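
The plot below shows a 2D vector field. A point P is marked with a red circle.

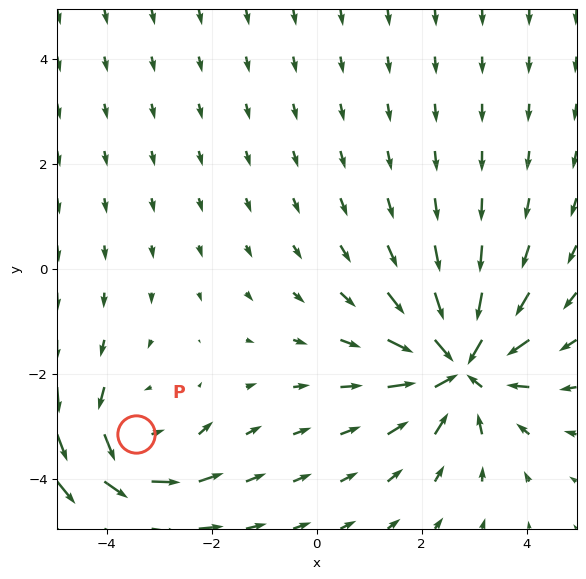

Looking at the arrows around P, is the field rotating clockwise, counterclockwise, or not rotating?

counterclockwise

Near P at (-3.4, -3.1) the arrows circulate counterclockwise. The curl (z-component) there is about +4; positive curl means counterclockwise rotation.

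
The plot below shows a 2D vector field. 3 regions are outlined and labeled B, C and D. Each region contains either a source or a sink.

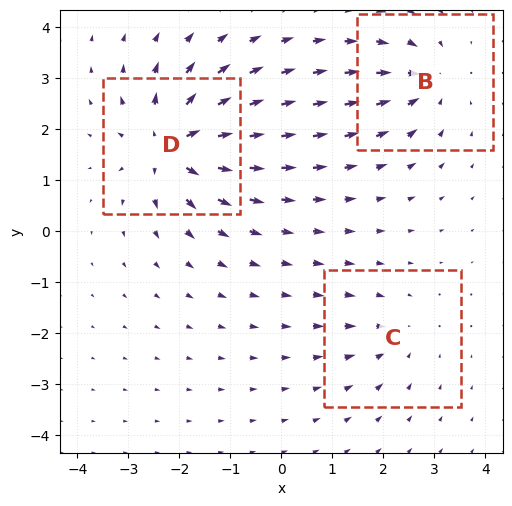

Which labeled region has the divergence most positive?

D

Divergence at each region's feature centre — B: about -4, C: about -2, D: about +6. Region D is most positive.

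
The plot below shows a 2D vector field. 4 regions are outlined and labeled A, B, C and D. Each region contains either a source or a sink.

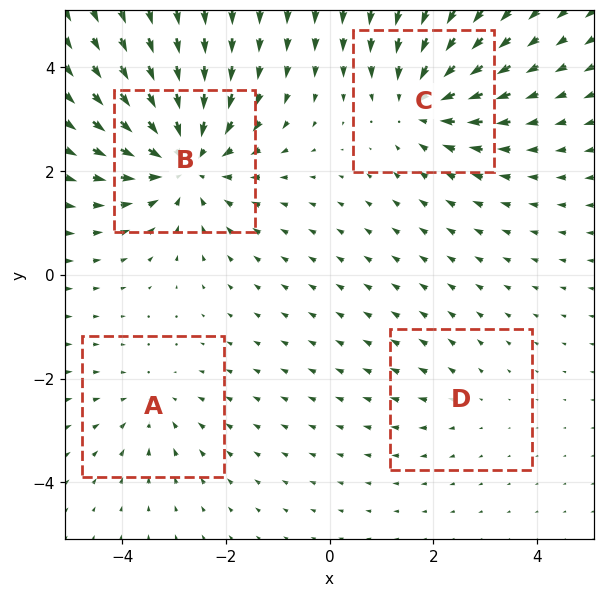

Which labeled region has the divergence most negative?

Divergence at each region's feature centre — A: about -3, B: about -6, C: about -5, D: about +2. Region B is most negative.

B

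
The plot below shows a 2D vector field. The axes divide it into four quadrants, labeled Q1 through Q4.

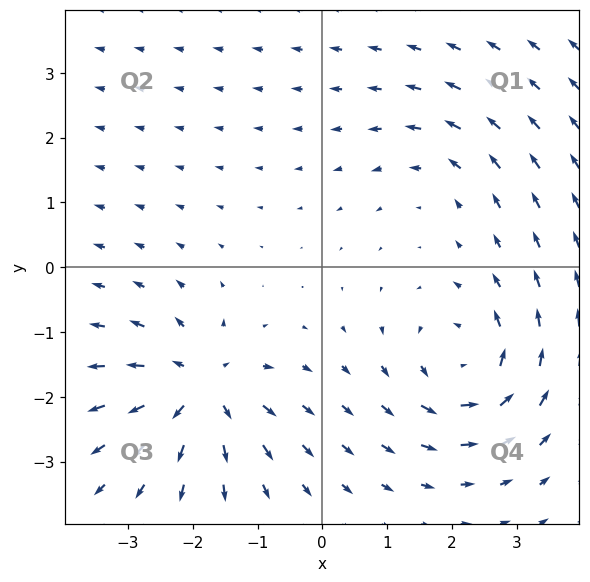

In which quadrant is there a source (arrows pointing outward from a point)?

Q3

The source sits at approximately (-1.9, -1.9), which lies in quadrant Q3. The divergence there is about +7, positive as expected for a source.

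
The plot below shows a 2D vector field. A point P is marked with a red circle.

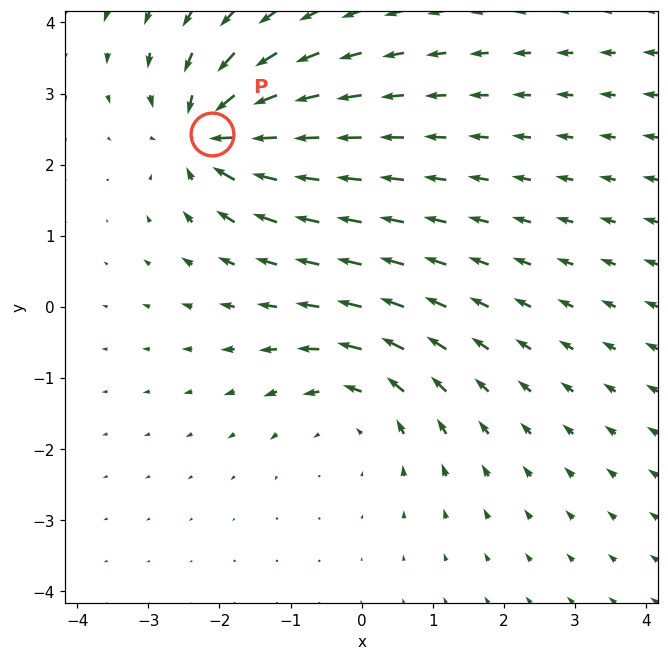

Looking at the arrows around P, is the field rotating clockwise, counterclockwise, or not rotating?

not rotating

Near P at (-2.1, 2.4) the arrows show no circulation. The curl there is ≈0.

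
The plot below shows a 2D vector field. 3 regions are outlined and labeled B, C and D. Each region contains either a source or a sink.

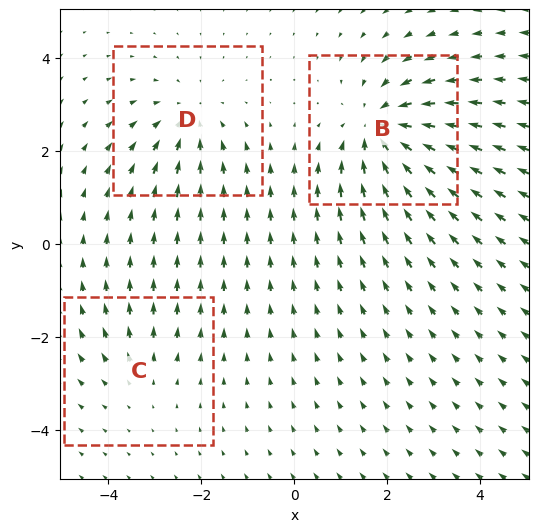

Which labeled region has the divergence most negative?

Divergence at each region's feature centre — B: about -5, C: about +2, D: about -3. Region B is most negative.

B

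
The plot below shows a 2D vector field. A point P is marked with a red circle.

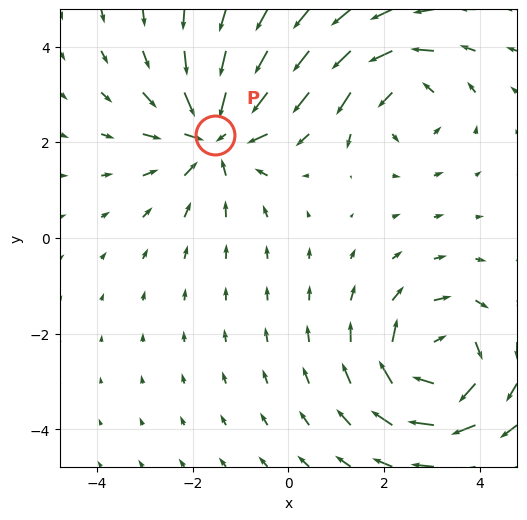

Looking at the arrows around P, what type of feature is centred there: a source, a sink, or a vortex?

sink

At P (-1.5, 2.2) the arrows converge inward. Divergence about -4, curl ≈0 — negative divergence with near-zero curl is a sink.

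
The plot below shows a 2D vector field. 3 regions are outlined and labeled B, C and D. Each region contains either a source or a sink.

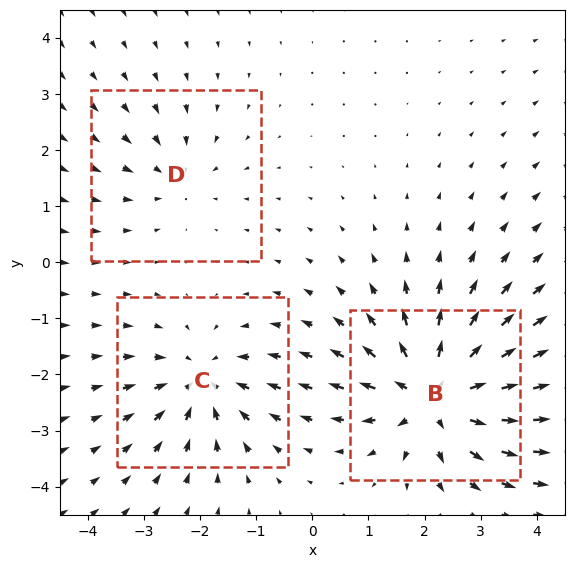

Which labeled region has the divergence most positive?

B

Divergence at each region's feature centre — B: about +5, C: about -3, D: about -2. Region B is most positive.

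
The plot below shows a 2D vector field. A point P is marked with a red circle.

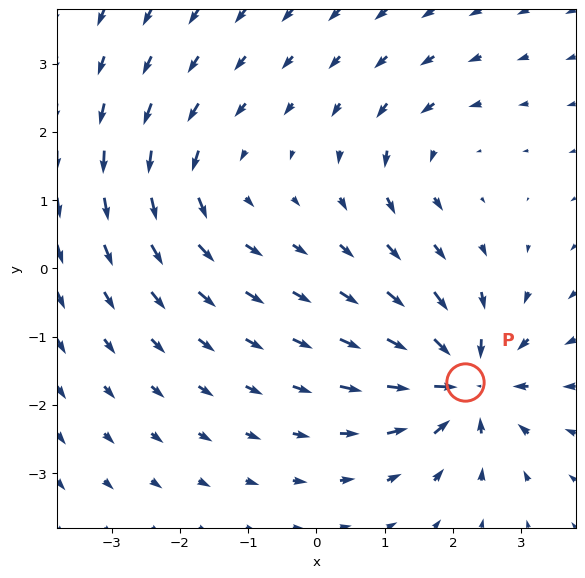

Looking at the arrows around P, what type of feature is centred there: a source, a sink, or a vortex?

At P (2.2, -1.7) the arrows converge inward. Divergence about -7, curl ≈0 — negative divergence with near-zero curl is a sink.

sink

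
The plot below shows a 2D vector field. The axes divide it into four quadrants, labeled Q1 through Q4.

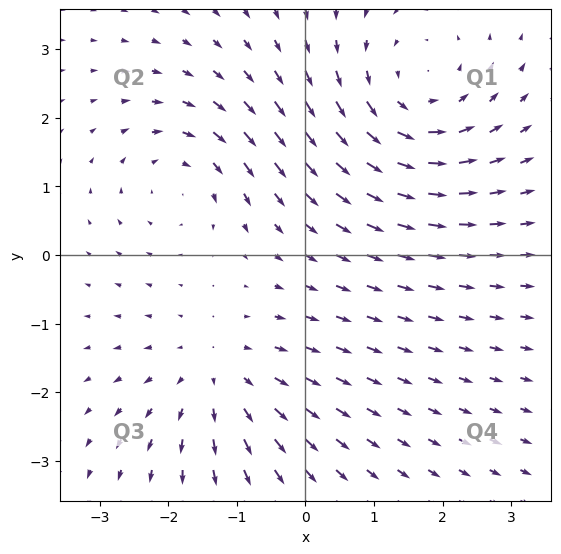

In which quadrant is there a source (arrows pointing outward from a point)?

The source sits at approximately (-1.3, -1.7), which lies in quadrant Q3. The divergence there is about +3, positive as expected for a source.

Q3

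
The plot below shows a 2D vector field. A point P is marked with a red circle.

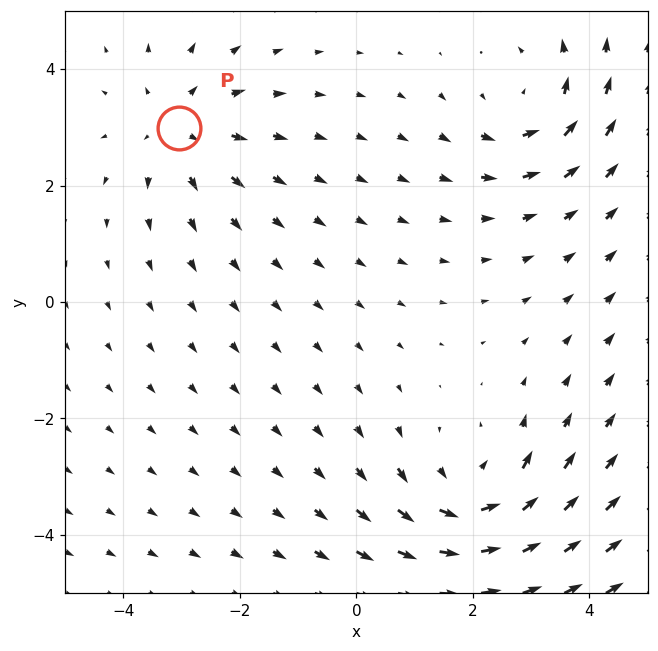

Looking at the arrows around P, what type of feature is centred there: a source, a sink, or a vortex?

At P (-3.1, 3.0) the arrows spread outward. Divergence about +3, curl ≈0 — positive divergence with near-zero curl is a source.

source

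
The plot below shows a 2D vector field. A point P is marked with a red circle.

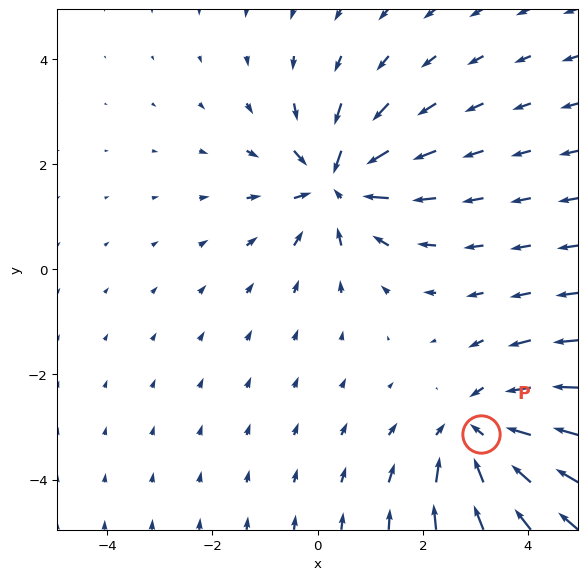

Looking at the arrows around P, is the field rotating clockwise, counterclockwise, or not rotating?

not rotating

Near P at (3.1, -3.1) the arrows show no circulation. The curl there is ≈0.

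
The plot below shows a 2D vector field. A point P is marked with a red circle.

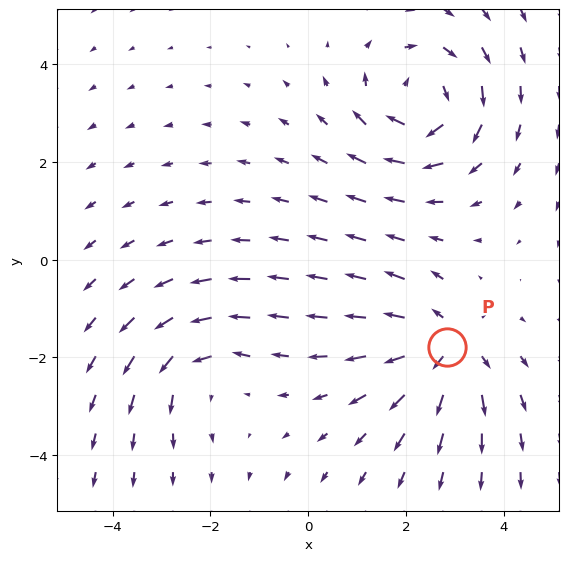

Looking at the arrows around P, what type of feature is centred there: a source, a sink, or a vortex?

At P (2.8, -1.8) the arrows spread outward. Divergence about +4, curl ≈0 — positive divergence with near-zero curl is a source.

source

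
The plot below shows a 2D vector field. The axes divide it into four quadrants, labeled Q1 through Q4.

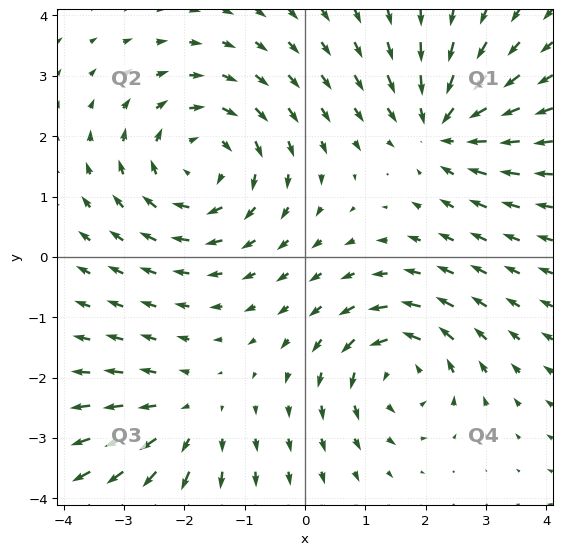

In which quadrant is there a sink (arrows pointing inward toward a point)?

The sink sits at approximately (2.3, 2.2), which lies in quadrant Q1. The divergence there is about -5, negative as expected for a sink.

Q1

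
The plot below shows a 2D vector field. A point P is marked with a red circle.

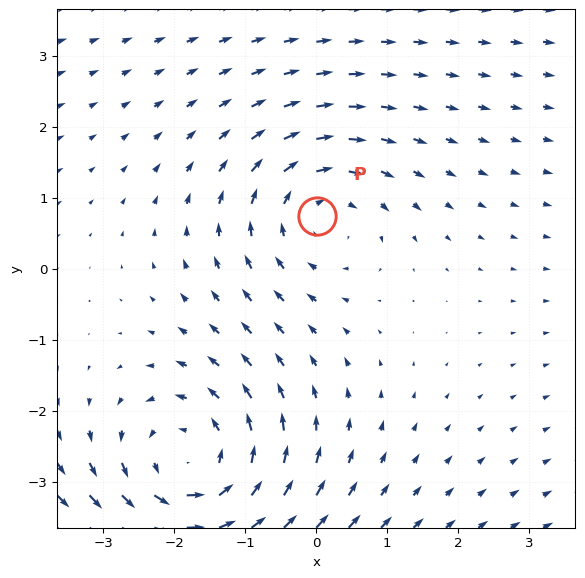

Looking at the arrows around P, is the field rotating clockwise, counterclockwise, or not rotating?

Near P at (0.0, 0.7) the arrows circulate clockwise. The curl (z-component) there is about -2; negative curl means clockwise rotation.

clockwise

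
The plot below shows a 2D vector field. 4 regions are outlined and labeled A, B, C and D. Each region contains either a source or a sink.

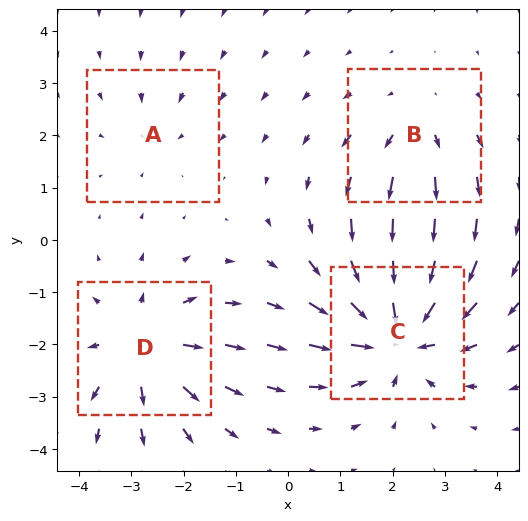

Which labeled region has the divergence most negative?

Divergence at each region's feature centre — A: about -2, B: about +3, C: about -7, D: about +5. Region C is most negative.

C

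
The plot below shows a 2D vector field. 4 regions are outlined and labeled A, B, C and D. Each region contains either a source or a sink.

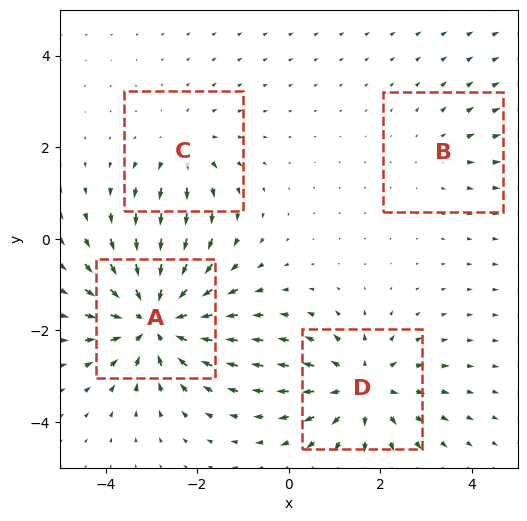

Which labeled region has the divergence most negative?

A

Divergence at each region's feature centre — A: about -7, B: about +2, C: about +3, D: about +5. Region A is most negative.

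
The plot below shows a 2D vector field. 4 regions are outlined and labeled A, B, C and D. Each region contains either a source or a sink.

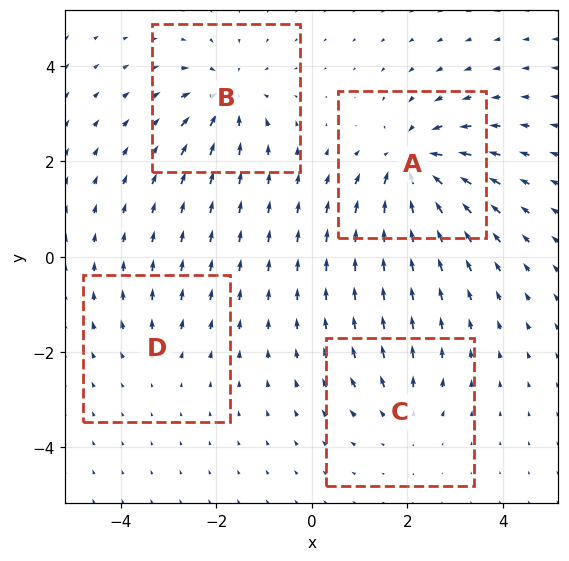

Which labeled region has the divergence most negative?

Divergence at each region's feature centre — A: about -7, B: about -5, C: about +3, D: about +2. Region A is most negative.

A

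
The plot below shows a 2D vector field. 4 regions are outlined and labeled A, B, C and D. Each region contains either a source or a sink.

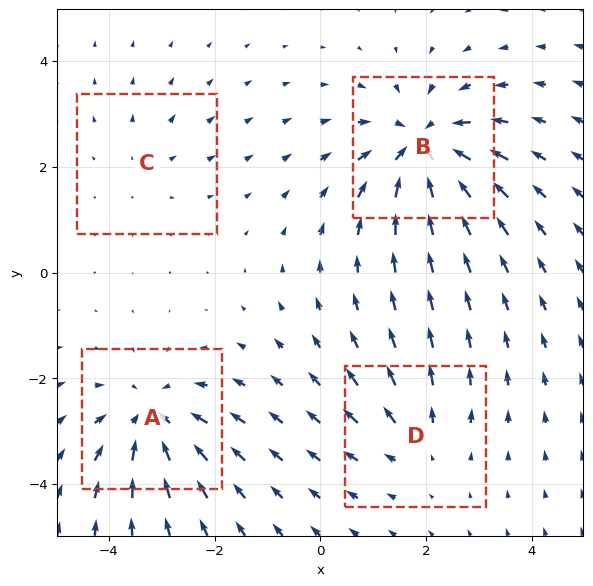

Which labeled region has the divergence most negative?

B

Divergence at each region's feature centre — A: about -5, B: about -6, C: about +2, D: about +3. Region B is most negative.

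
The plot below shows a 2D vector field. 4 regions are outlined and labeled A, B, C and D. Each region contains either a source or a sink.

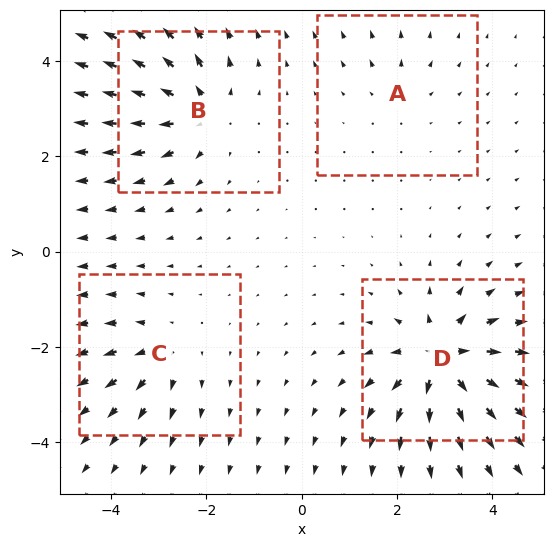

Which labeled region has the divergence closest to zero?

Divergence at each region's feature centre — A: about +3, B: about +6, C: about +4, D: about +9. Region A is closest to zero.

A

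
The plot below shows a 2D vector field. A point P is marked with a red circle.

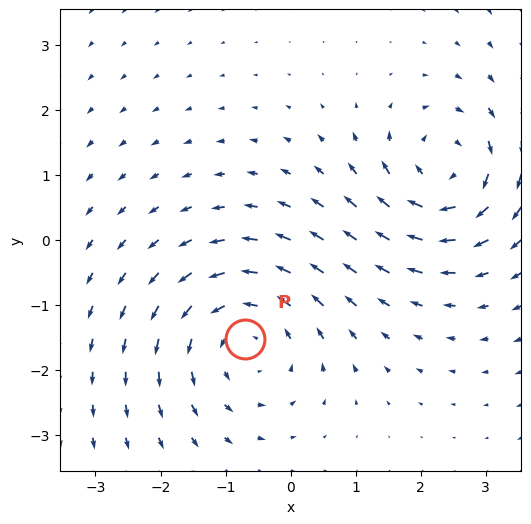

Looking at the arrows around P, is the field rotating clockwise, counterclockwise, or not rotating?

Near P at (-0.7, -1.5) the arrows circulate counterclockwise. The curl (z-component) there is about +3; positive curl means counterclockwise rotation.

counterclockwise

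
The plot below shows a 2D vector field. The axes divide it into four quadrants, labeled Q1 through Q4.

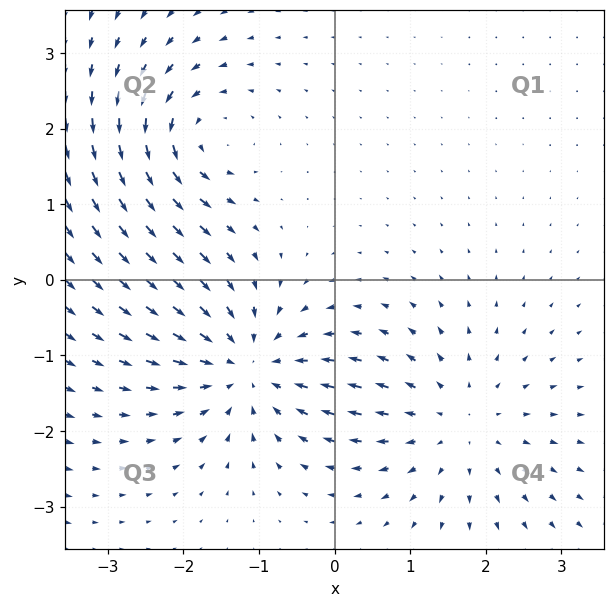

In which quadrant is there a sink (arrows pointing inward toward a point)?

The sink sits at approximately (-1.1, -1.1), which lies in quadrant Q3. The divergence there is about -5, negative as expected for a sink.

Q3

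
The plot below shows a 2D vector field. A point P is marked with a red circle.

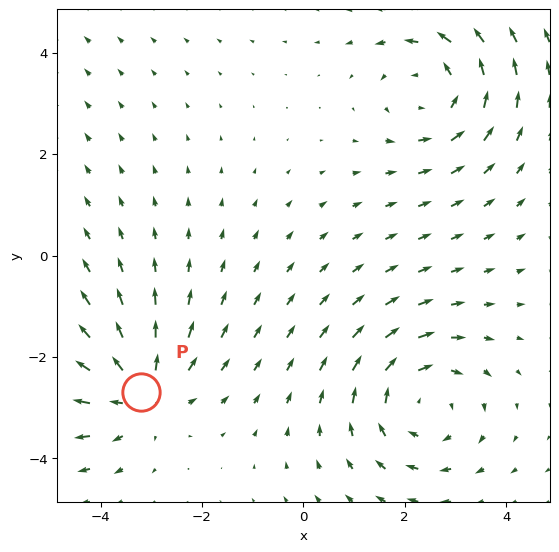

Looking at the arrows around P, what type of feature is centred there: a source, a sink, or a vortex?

At P (-3.2, -2.7) the arrows spread outward. Divergence about +4, curl ≈0 — positive divergence with near-zero curl is a source.

source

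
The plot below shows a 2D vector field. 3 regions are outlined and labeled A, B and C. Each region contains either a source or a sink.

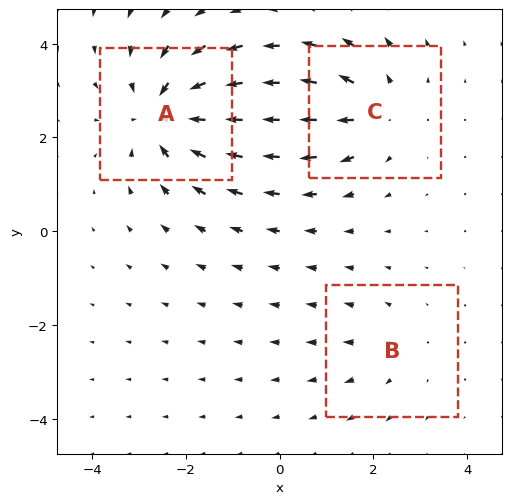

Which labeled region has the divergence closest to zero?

Divergence at each region's feature centre — A: about -5, B: about +2, C: about +3. Region B is closest to zero.

B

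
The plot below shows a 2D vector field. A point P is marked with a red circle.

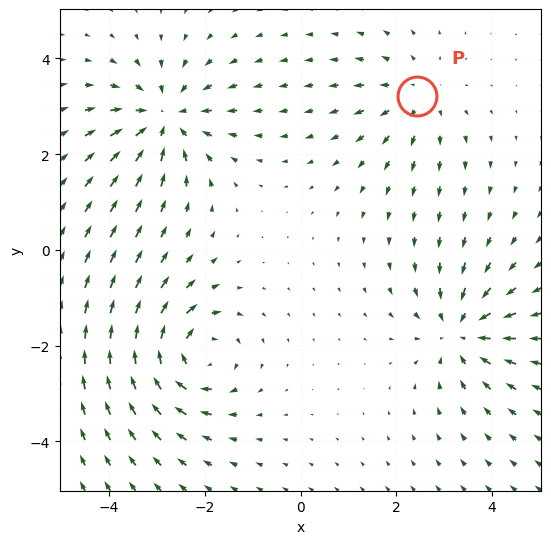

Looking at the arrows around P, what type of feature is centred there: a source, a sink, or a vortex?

At P (2.4, 3.2) the arrows spread outward. Divergence about +3, curl ≈0 — positive divergence with near-zero curl is a source.

source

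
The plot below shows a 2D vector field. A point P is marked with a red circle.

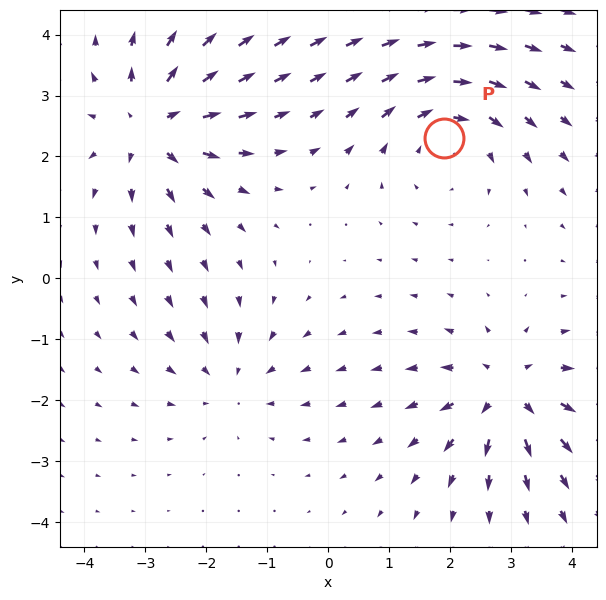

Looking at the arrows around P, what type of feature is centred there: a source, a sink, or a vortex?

vortex

At P (1.9, 2.3) the arrows circulate clockwise. Divergence ≈0, curl about -4 — near-zero divergence with nonzero curl is a vortex.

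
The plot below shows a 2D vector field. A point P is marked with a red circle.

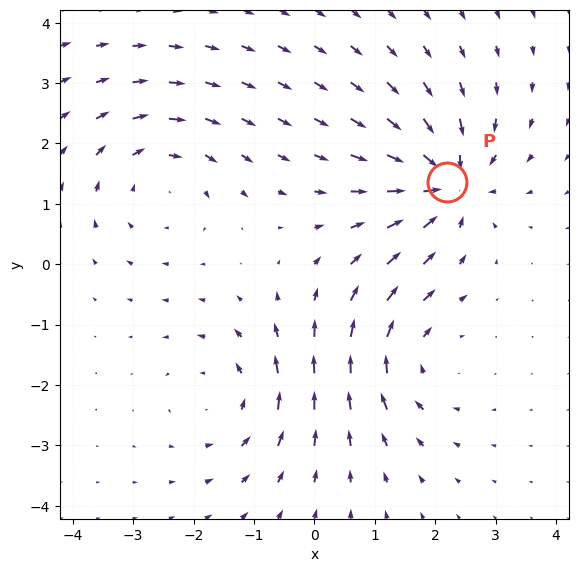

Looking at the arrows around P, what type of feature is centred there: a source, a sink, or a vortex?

sink

At P (2.2, 1.4) the arrows converge inward. Divergence about -6, curl ≈0 — negative divergence with near-zero curl is a sink.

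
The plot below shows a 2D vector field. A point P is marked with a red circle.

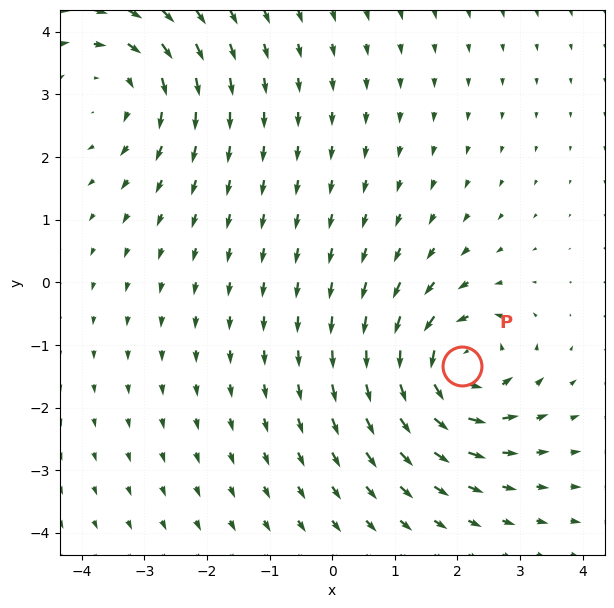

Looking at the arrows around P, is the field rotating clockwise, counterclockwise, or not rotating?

counterclockwise

Near P at (2.1, -1.3) the arrows circulate counterclockwise. The curl (z-component) there is about +6; positive curl means counterclockwise rotation.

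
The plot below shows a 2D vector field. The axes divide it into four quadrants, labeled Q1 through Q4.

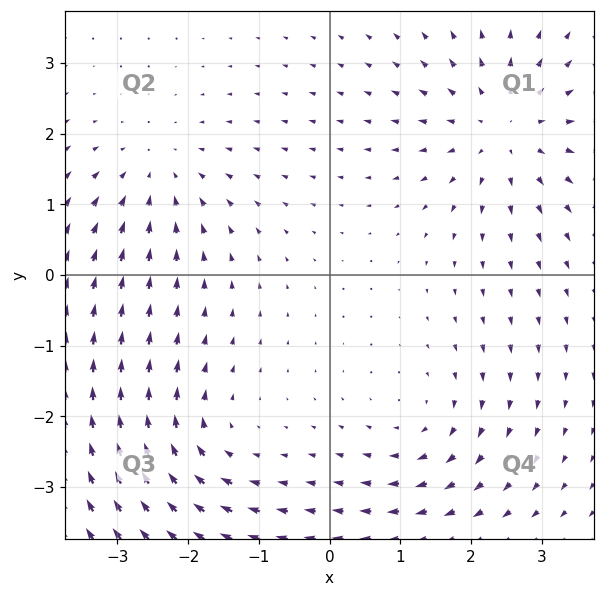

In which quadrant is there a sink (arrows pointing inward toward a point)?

Q2

The sink sits at approximately (-2.4, 1.4), which lies in quadrant Q2. The divergence there is about -3, negative as expected for a sink.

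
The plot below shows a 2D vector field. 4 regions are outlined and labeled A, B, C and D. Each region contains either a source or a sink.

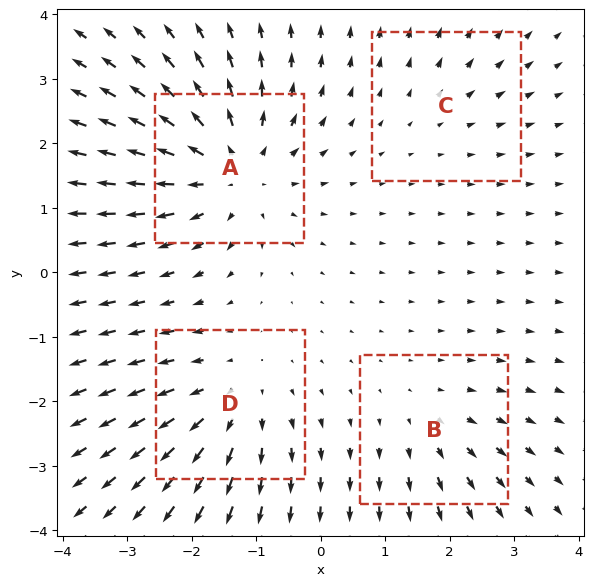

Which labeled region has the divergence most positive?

A

Divergence at each region's feature centre — A: about +6, B: about +3, C: about +2, D: about +4. Region A is most positive.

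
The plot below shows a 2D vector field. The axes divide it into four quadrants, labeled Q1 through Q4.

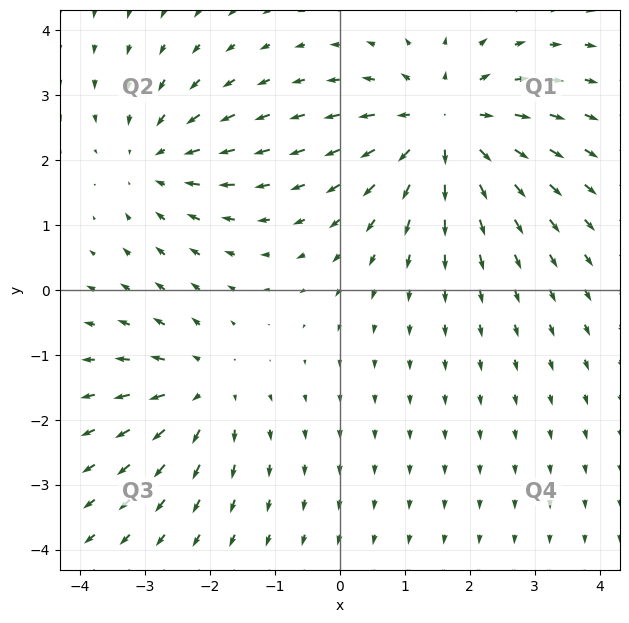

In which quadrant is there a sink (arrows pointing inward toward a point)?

Q2

The sink sits at approximately (-2.8, 2.0), which lies in quadrant Q2. The divergence there is about -3, negative as expected for a sink.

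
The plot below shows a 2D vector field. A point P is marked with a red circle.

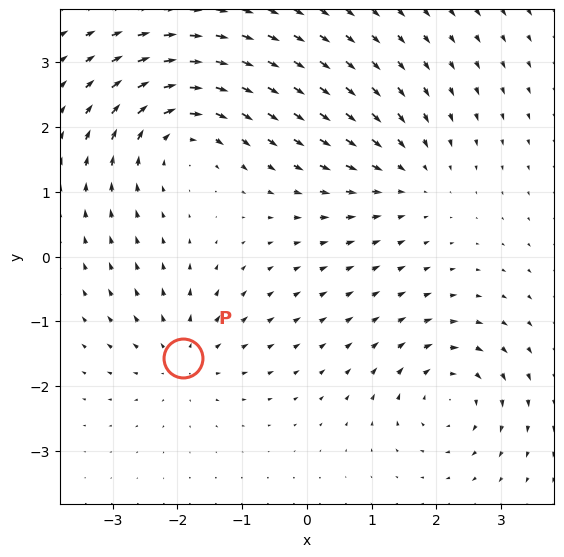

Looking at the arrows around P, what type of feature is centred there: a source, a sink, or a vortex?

At P (-1.9, -1.6) the arrows spread outward. Divergence about +4, curl ≈0 — positive divergence with near-zero curl is a source.

source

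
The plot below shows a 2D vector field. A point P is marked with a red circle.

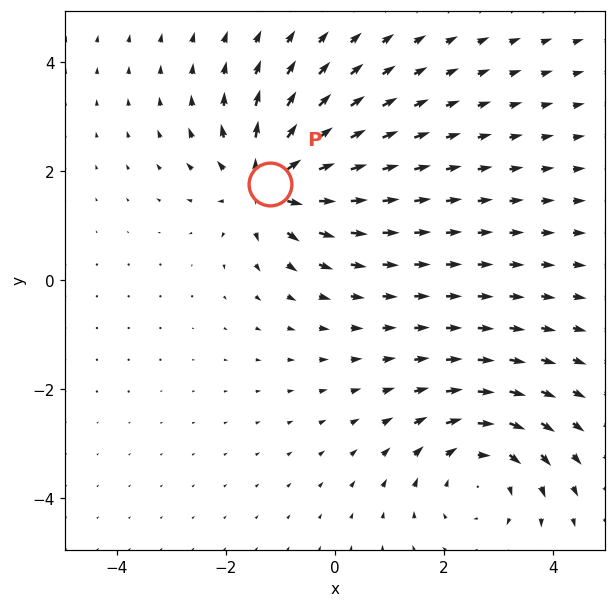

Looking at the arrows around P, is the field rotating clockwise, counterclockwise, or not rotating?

Near P at (-1.2, 1.8) the arrows show no circulation. The curl there is ≈0.

not rotating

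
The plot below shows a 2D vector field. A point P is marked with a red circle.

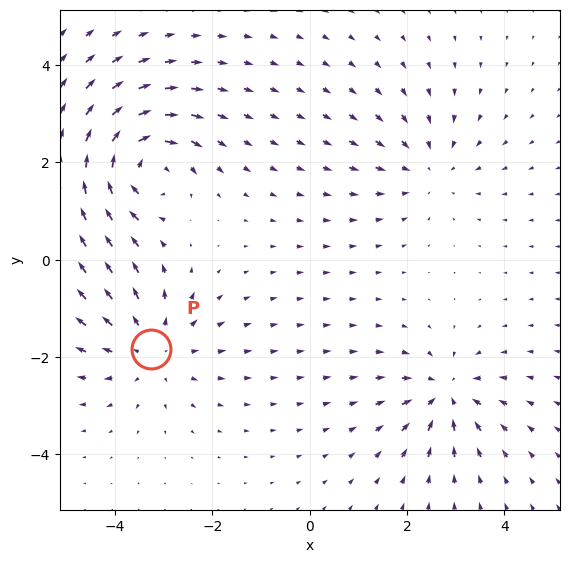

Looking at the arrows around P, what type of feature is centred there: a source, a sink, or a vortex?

At P (-3.3, -1.8) the arrows spread outward. Divergence about +3, curl ≈0 — positive divergence with near-zero curl is a source.

source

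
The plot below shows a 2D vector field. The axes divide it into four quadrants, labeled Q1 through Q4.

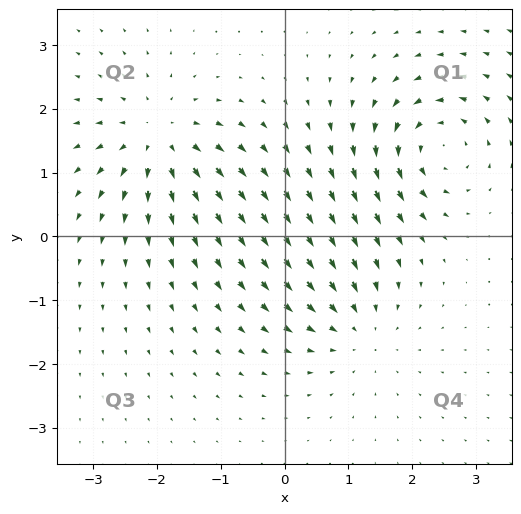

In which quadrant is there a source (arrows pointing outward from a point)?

Q2

The source sits at approximately (-2.0, 1.5), which lies in quadrant Q2. The divergence there is about +5, positive as expected for a source.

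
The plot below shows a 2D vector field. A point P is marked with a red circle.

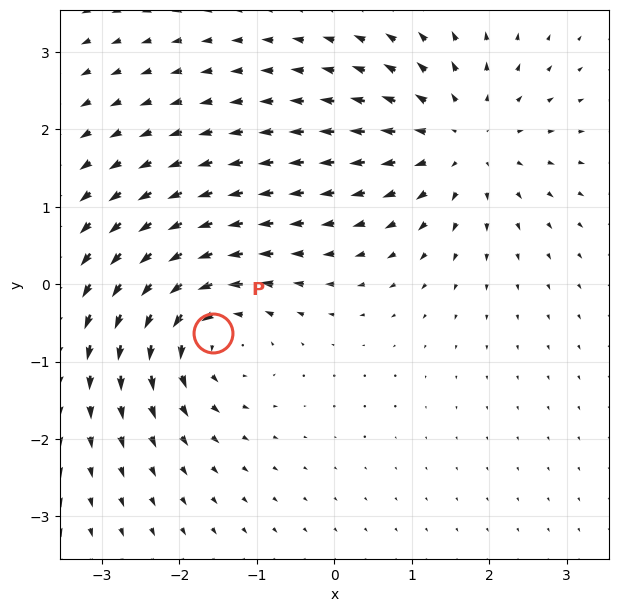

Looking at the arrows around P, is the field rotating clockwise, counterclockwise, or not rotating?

Near P at (-1.6, -0.6) the arrows circulate counterclockwise. The curl (z-component) there is about +4; positive curl means counterclockwise rotation.

counterclockwise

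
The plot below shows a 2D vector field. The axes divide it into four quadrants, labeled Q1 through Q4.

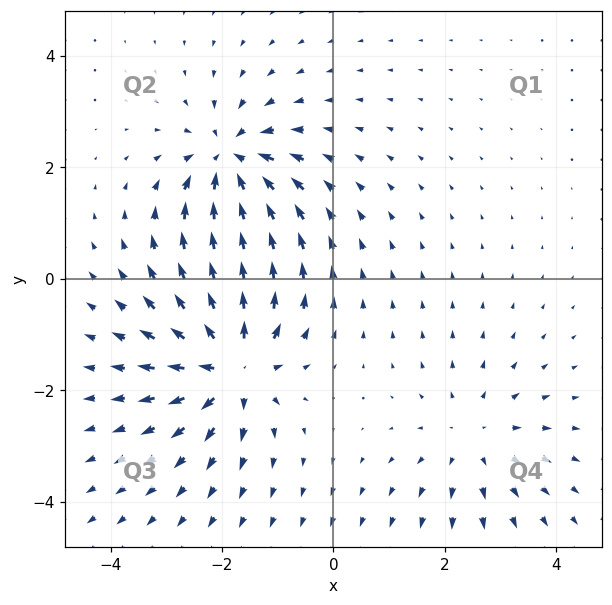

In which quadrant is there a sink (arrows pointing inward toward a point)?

The sink sits at approximately (-1.8, 2.1), which lies in quadrant Q2. The divergence there is about -6, negative as expected for a sink.

Q2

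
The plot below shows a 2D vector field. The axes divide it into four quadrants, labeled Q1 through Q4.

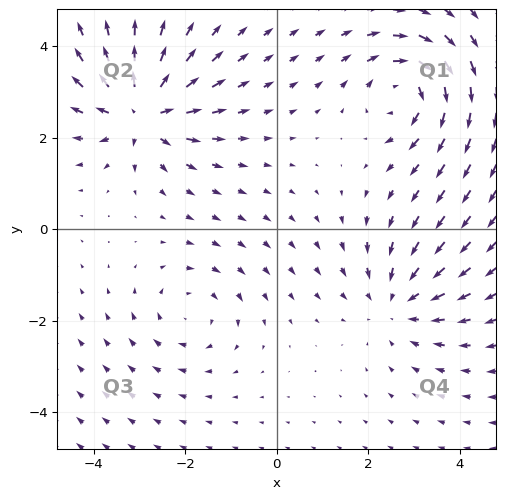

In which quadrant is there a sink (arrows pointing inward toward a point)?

The sink sits at approximately (2.6, -1.6), which lies in quadrant Q4. The divergence there is about -3, negative as expected for a sink.

Q4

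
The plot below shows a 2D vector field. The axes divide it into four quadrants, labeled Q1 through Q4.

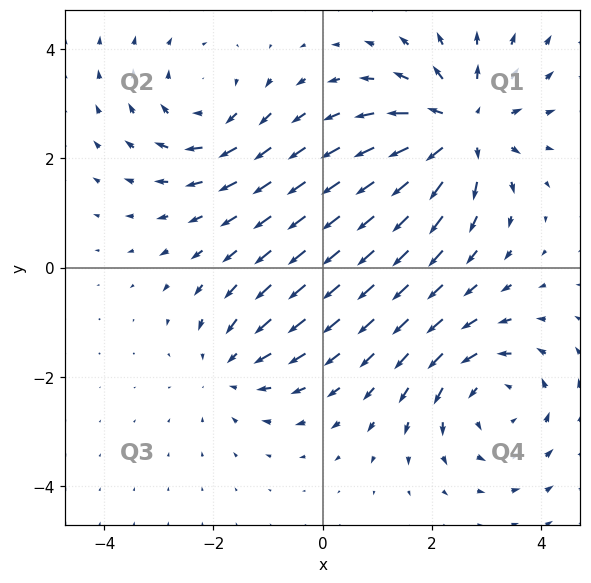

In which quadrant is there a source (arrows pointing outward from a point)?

The source sits at approximately (2.5, 2.5), which lies in quadrant Q1. The divergence there is about +5, positive as expected for a source.

Q1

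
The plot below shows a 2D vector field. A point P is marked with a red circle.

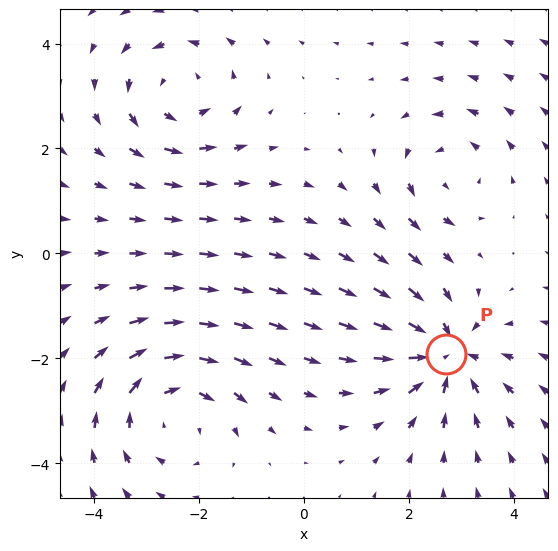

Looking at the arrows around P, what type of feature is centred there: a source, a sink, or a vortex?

sink

At P (2.7, -1.9) the arrows converge inward. Divergence about -5, curl ≈0 — negative divergence with near-zero curl is a sink.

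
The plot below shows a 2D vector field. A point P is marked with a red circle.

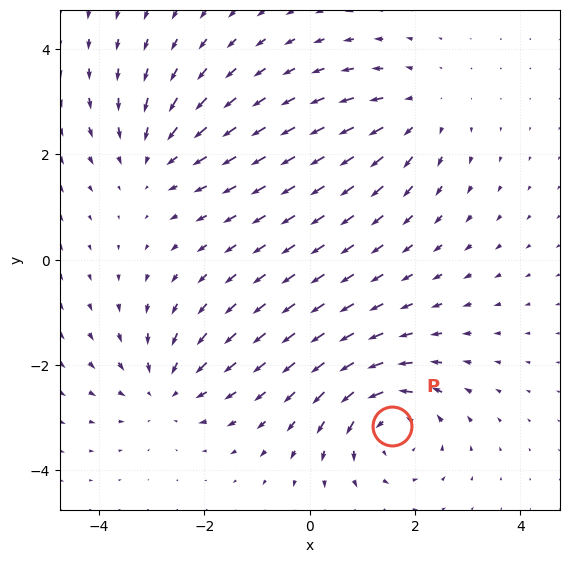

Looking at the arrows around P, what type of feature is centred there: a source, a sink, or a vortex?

vortex

At P (1.6, -3.2) the arrows circulate counterclockwise. Divergence ≈0, curl about +4 — near-zero divergence with nonzero curl is a vortex.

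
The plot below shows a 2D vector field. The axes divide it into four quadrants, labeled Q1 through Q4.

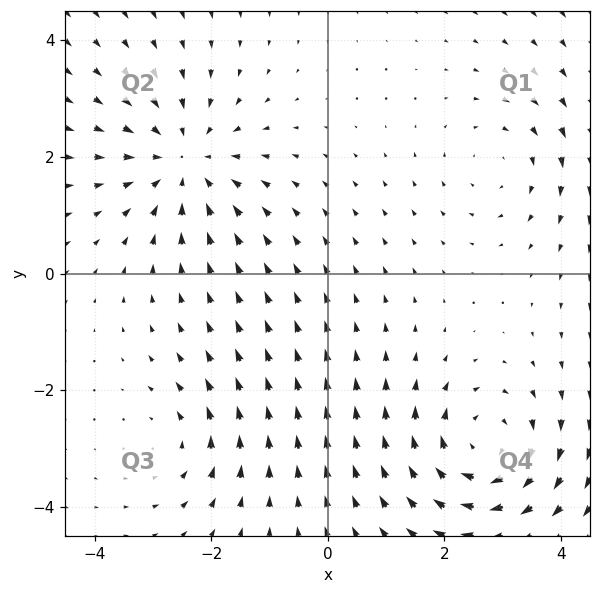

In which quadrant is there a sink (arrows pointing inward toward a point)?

The sink sits at approximately (-2.5, 1.9), which lies in quadrant Q2. The divergence there is about -4, negative as expected for a sink.

Q2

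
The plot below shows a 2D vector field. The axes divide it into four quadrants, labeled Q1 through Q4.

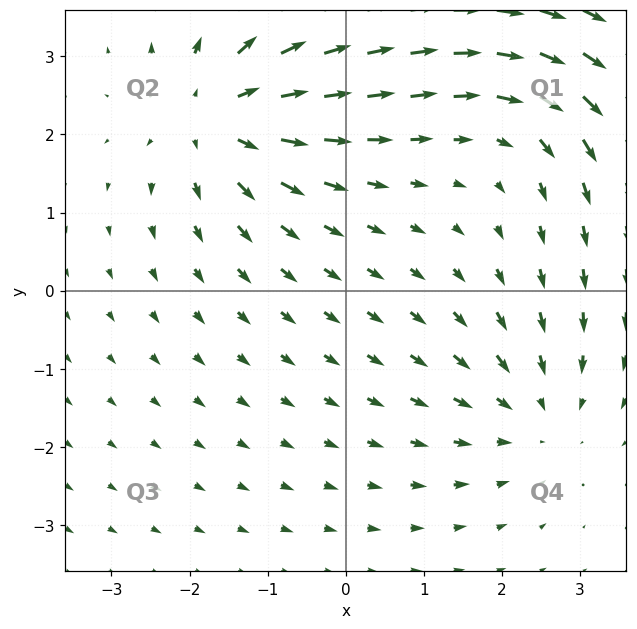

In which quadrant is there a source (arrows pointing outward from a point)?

The source sits at approximately (-1.6, 2.2), which lies in quadrant Q2. The divergence there is about +4, positive as expected for a source.

Q2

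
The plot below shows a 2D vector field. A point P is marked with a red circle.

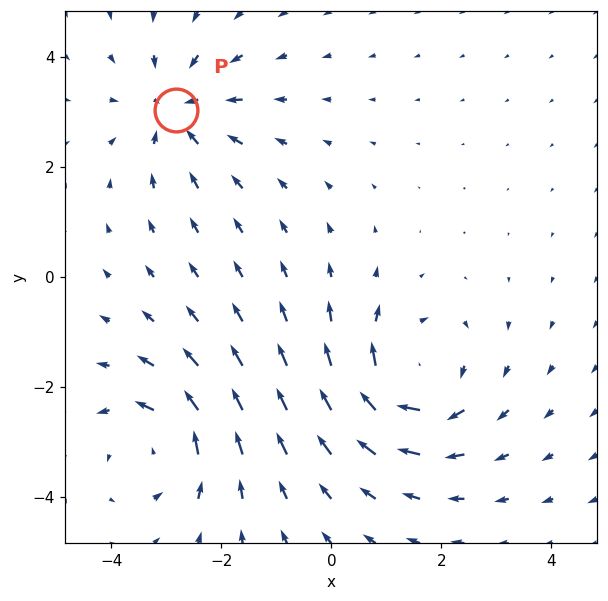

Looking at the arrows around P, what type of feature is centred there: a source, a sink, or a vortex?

sink

At P (-2.8, 3.0) the arrows converge inward. Divergence about -4, curl ≈0 — negative divergence with near-zero curl is a sink.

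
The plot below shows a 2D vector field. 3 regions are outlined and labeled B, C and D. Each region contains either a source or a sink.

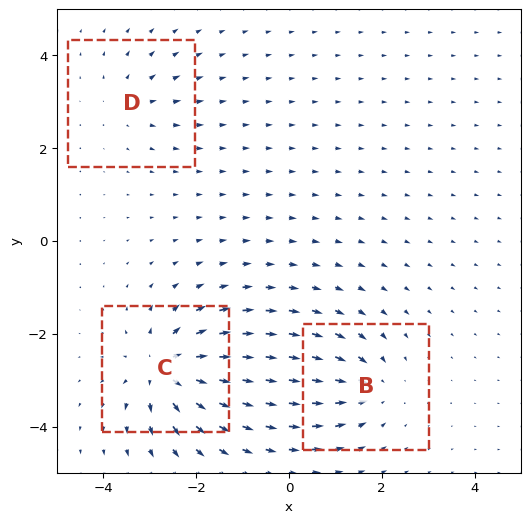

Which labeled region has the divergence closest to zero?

D

Divergence at each region's feature centre — B: about -4, C: about +6, D: about +3. Region D is closest to zero.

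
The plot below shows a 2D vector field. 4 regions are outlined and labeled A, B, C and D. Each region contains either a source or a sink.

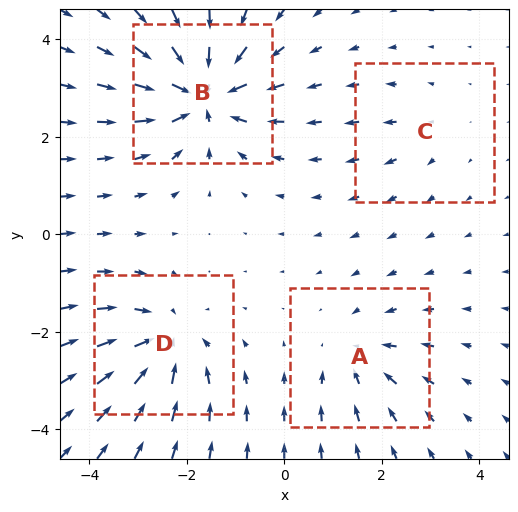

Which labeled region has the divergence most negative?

B

Divergence at each region's feature centre — A: about -4, B: about -8, C: about +2, D: about -6. Region B is most negative.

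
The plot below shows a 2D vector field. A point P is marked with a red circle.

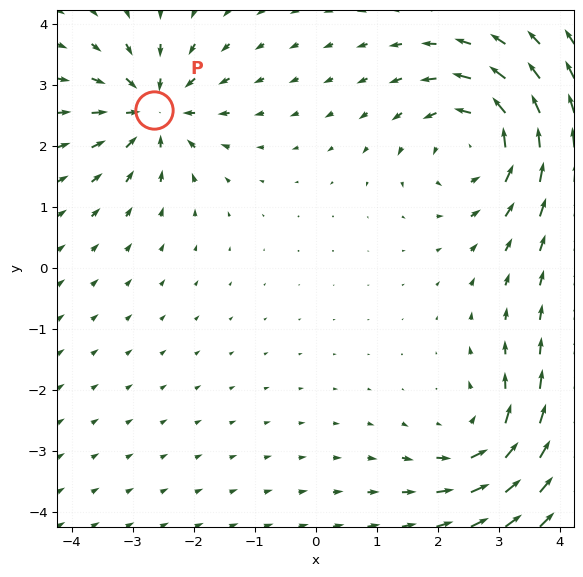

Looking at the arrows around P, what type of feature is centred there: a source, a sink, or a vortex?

sink

At P (-2.7, 2.6) the arrows converge inward. Divergence about -5, curl ≈0 — negative divergence with near-zero curl is a sink.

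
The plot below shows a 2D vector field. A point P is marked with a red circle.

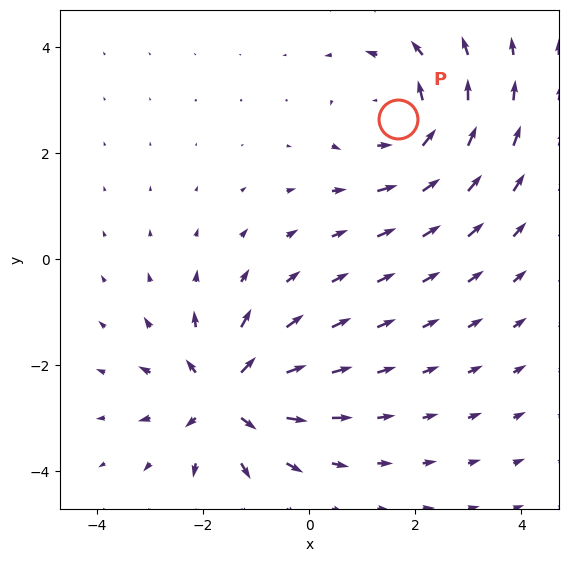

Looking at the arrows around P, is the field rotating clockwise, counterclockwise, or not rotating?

counterclockwise

Near P at (1.7, 2.6) the arrows circulate counterclockwise. The curl (z-component) there is about +4; positive curl means counterclockwise rotation.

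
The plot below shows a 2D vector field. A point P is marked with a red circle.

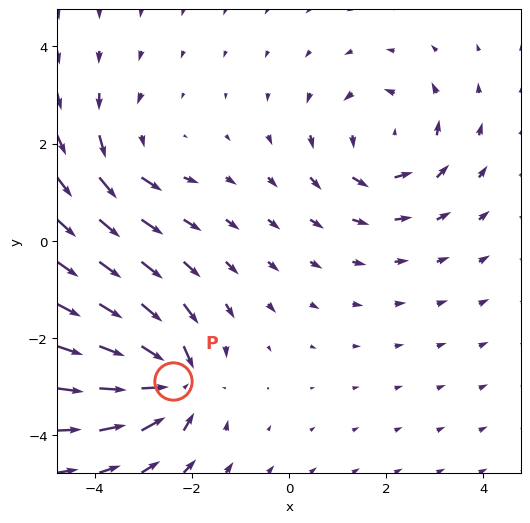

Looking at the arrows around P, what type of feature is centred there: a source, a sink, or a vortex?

sink

At P (-2.4, -2.9) the arrows converge inward. Divergence about -6, curl ≈0 — negative divergence with near-zero curl is a sink.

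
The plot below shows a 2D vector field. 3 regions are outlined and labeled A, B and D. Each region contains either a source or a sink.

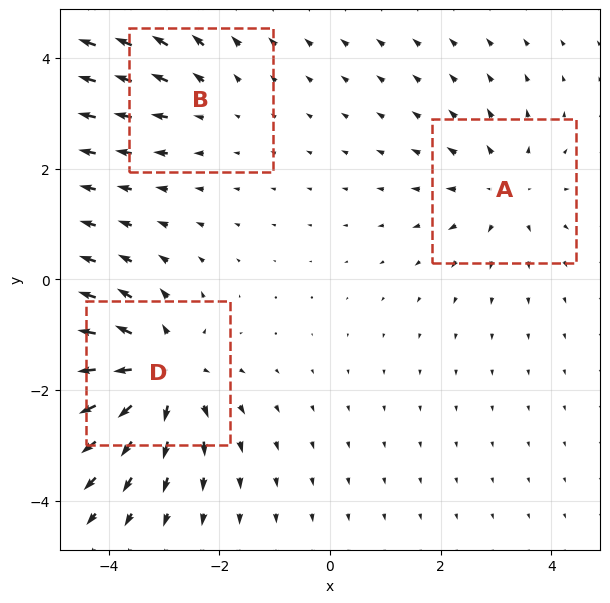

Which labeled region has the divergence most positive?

D

Divergence at each region's feature centre — A: about +3, B: about +2, D: about +5. Region D is most positive.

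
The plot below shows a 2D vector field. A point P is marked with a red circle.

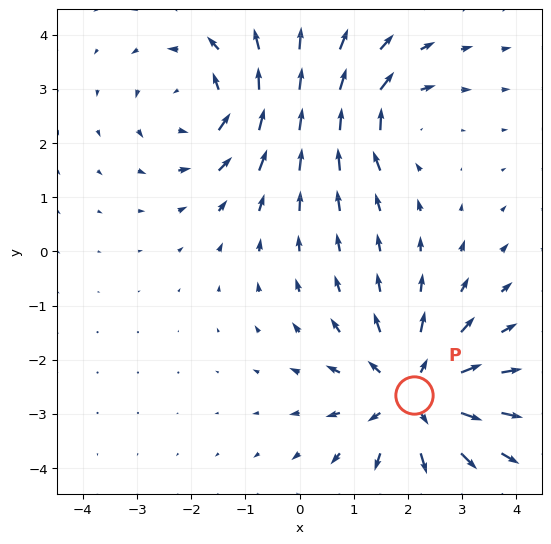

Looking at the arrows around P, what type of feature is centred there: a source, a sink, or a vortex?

At P (2.1, -2.6) the arrows spread outward. Divergence about +4, curl ≈0 — positive divergence with near-zero curl is a source.

source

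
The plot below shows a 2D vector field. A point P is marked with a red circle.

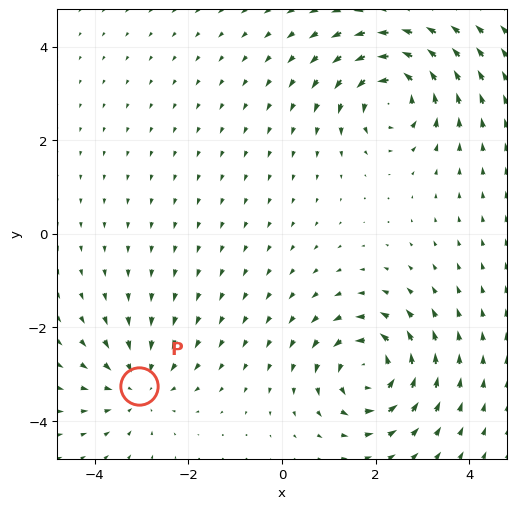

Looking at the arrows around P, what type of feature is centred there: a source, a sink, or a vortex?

sink

At P (-3.1, -3.3) the arrows converge inward. Divergence about -3, curl ≈0 — negative divergence with near-zero curl is a sink.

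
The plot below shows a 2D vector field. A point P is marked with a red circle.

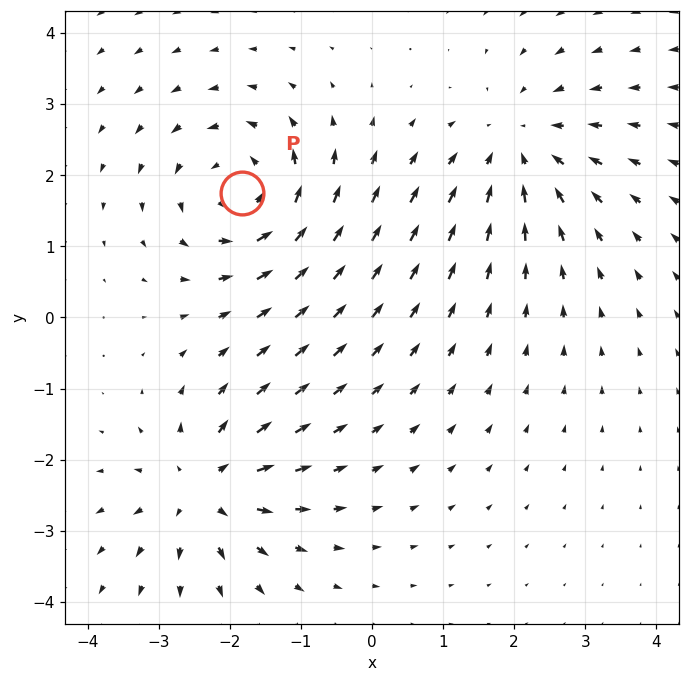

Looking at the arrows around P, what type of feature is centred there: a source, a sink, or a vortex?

vortex

At P (-1.8, 1.7) the arrows circulate counterclockwise. Divergence ≈0, curl about +3 — near-zero divergence with nonzero curl is a vortex.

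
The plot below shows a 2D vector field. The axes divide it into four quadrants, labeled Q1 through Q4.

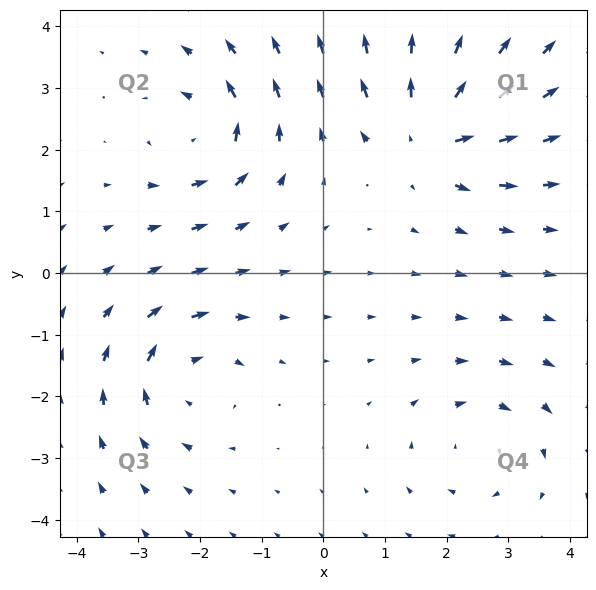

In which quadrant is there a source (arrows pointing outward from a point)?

Q1

The source sits at approximately (1.7, 2.2), which lies in quadrant Q1. The divergence there is about +6, positive as expected for a source.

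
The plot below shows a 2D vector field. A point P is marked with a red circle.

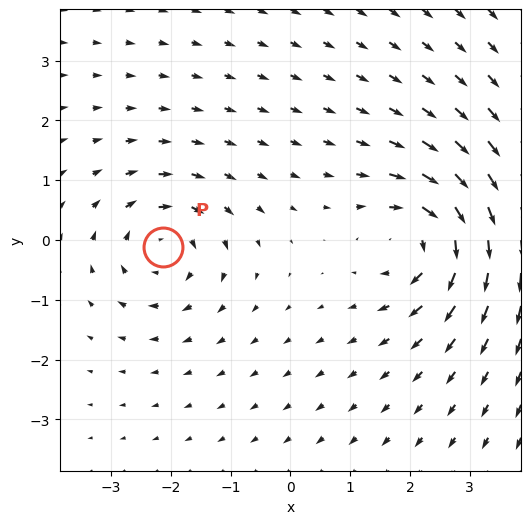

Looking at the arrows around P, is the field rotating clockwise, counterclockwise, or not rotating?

Near P at (-2.1, -0.1) the arrows circulate clockwise. The curl (z-component) there is about -4; negative curl means clockwise rotation.

clockwise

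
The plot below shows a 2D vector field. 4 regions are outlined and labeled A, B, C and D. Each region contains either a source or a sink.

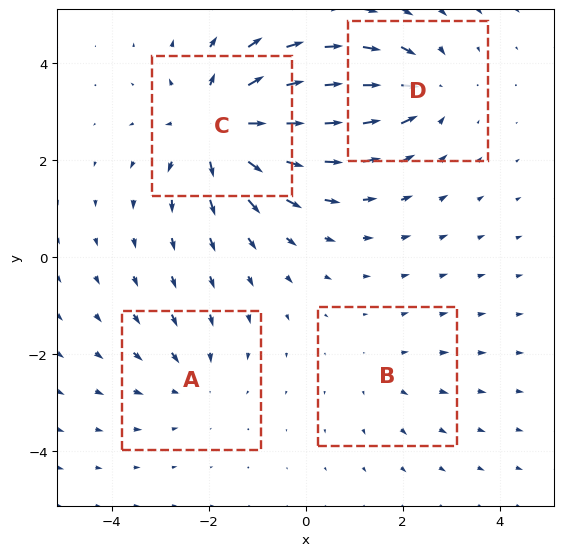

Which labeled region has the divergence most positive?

Divergence at each region's feature centre — A: about -3, B: about +2, C: about +6, D: about -4. Region C is most positive.

C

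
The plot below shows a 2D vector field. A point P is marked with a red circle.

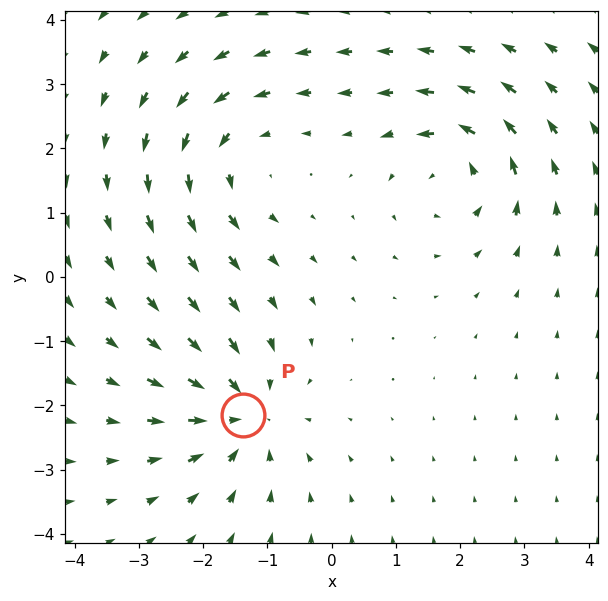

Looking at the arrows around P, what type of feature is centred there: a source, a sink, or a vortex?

sink

At P (-1.4, -2.2) the arrows converge inward. Divergence about -5, curl ≈0 — negative divergence with near-zero curl is a sink.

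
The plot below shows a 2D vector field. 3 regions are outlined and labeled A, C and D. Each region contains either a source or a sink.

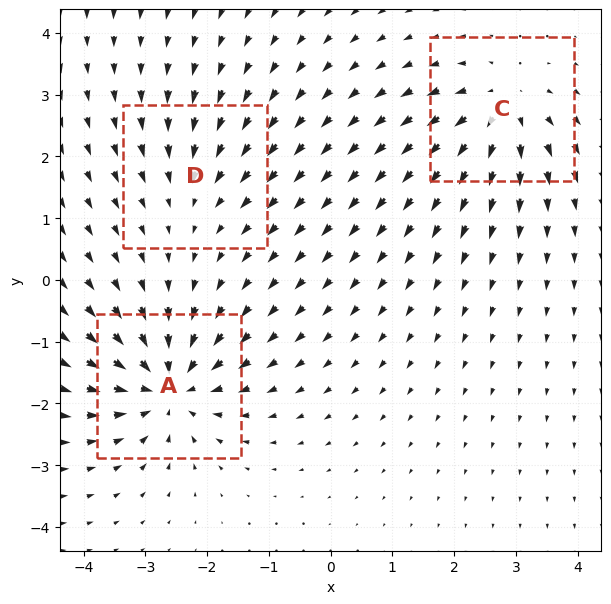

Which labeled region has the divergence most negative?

Divergence at each region's feature centre — A: about -6, C: about +4, D: about -2. Region A is most negative.

A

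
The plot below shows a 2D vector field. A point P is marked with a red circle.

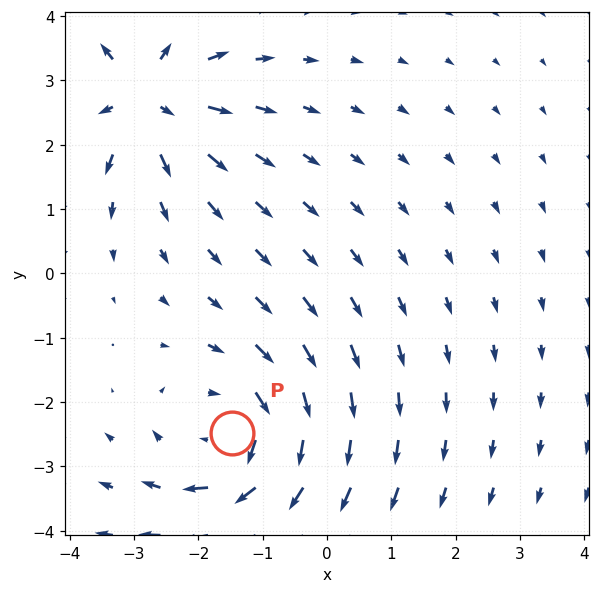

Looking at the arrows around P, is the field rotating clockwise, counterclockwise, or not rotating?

Near P at (-1.5, -2.5) the arrows circulate clockwise. The curl (z-component) there is about -3; negative curl means clockwise rotation.

clockwise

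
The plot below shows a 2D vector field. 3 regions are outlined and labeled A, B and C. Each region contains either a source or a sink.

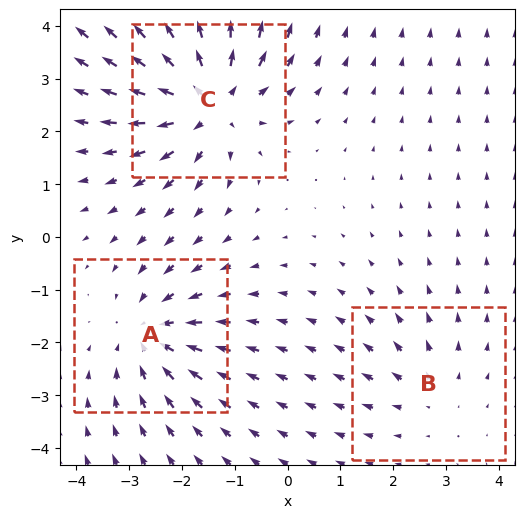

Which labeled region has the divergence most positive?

C

Divergence at each region's feature centre — A: about -3, B: about +2, C: about +5. Region C is most positive.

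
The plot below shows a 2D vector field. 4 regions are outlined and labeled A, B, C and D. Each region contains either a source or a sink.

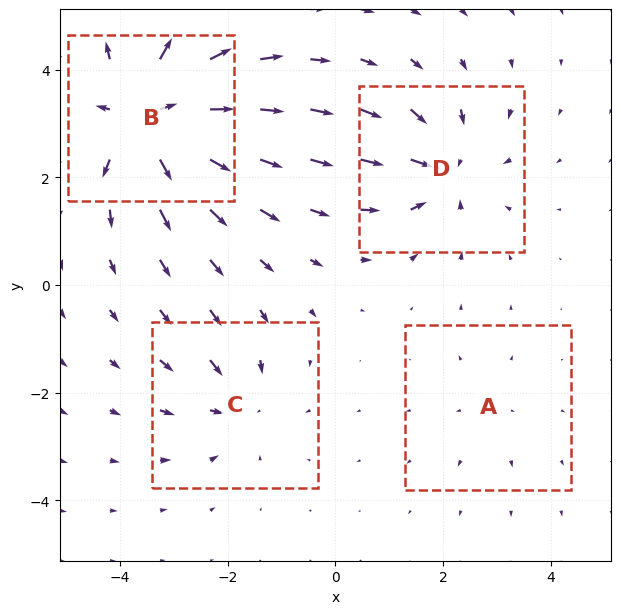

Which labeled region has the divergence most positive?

Divergence at each region's feature centre — A: about +2, B: about +8, C: about -4, D: about -5. Region B is most positive.

B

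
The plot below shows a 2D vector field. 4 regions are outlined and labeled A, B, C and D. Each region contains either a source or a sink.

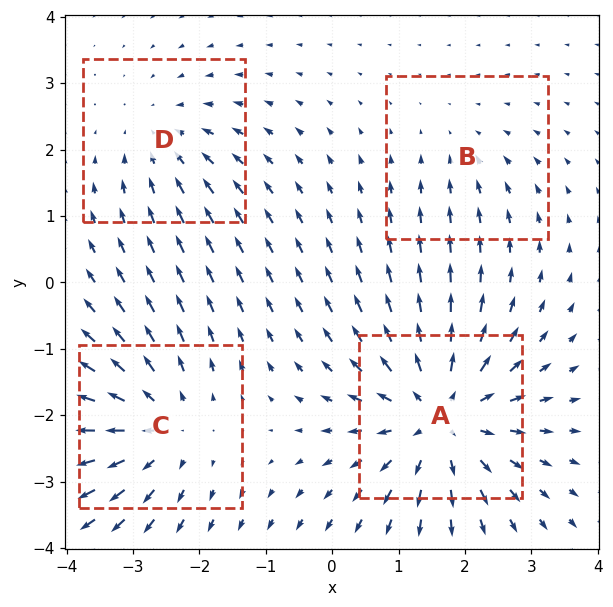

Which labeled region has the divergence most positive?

Divergence at each region's feature centre — A: about +6, B: about -2, C: about +4, D: about -3. Region A is most positive.

A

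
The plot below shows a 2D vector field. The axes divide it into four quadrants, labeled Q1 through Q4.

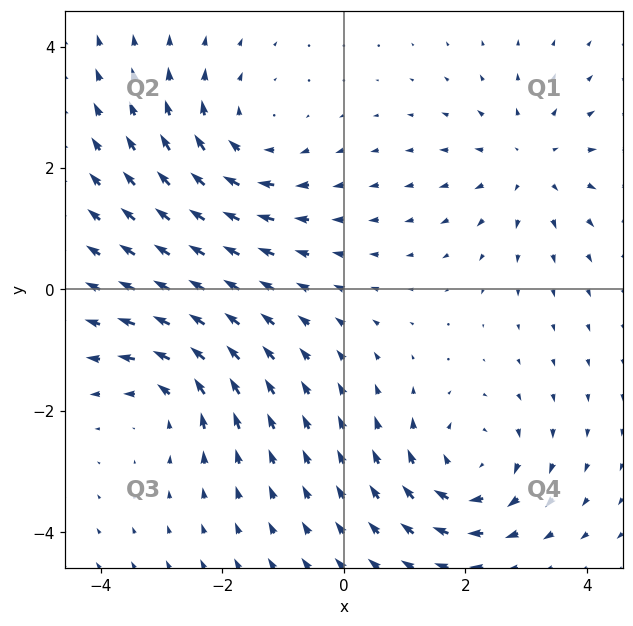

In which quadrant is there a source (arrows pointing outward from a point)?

Q1

The source sits at approximately (3.1, 2.1), which lies in quadrant Q1. The divergence there is about +3, positive as expected for a source.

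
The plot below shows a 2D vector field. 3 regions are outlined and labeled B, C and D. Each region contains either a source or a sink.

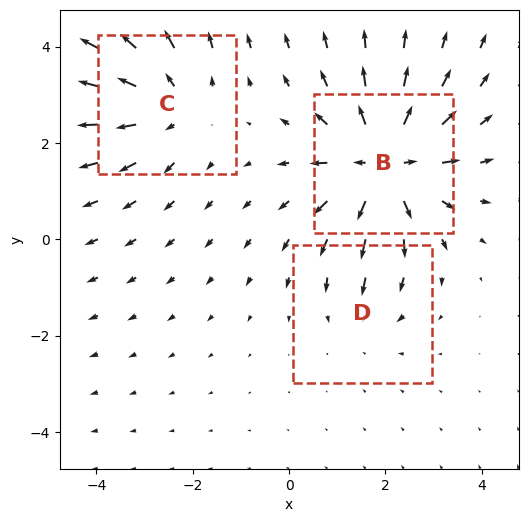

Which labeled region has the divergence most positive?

B

Divergence at each region's feature centre — B: about +5, C: about +3, D: about -2. Region B is most positive.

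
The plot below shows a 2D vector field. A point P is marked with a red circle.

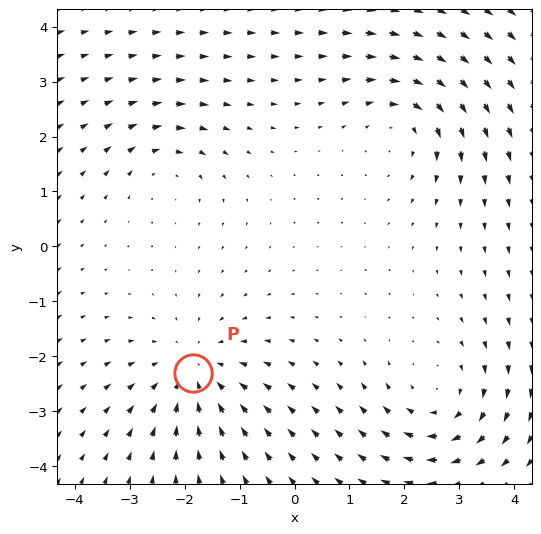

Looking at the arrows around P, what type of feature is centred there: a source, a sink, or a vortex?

At P (-1.8, -2.3) the arrows converge inward. Divergence about -4, curl ≈0 — negative divergence with near-zero curl is a sink.

sink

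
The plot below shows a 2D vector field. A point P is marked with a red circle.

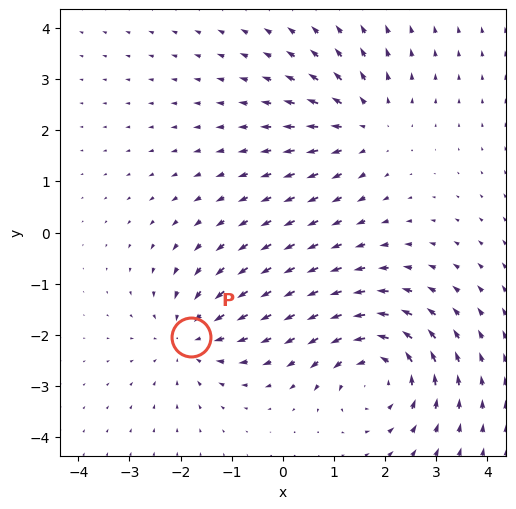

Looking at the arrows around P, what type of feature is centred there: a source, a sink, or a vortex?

sink

At P (-1.8, -2.0) the arrows converge inward. Divergence about -4, curl ≈0 — negative divergence with near-zero curl is a sink.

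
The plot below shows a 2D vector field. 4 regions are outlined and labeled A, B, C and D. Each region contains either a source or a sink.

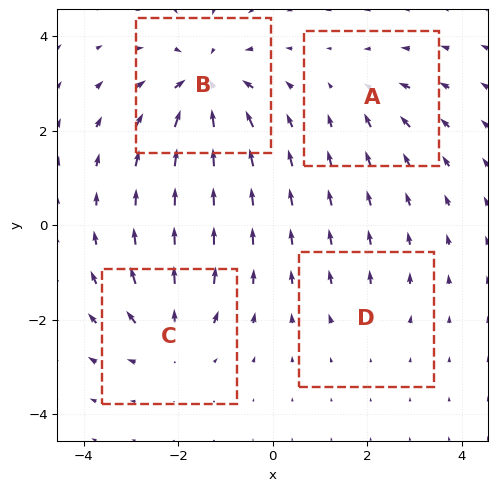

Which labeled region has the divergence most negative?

Divergence at each region's feature centre — A: about -3, B: about -7, C: about +5, D: about +2. Region B is most negative.

B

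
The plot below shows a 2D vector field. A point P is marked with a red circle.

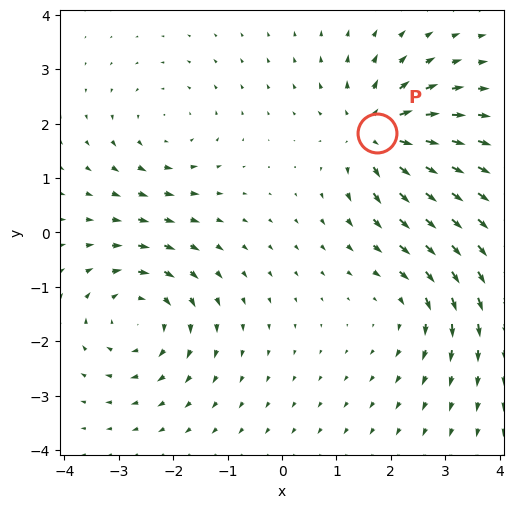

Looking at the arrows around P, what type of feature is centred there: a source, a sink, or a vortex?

At P (1.7, 1.8) the arrows spread outward. Divergence about +6, curl ≈0 — positive divergence with near-zero curl is a source.

source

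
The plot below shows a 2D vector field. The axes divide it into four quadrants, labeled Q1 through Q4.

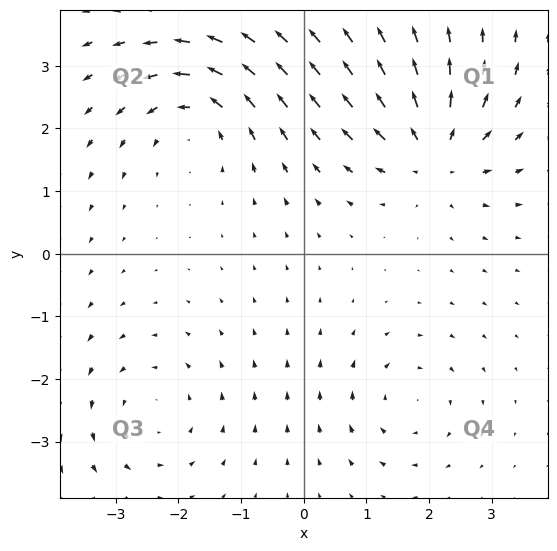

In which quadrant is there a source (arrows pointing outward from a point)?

The source sits at approximately (2.1, 1.6), which lies in quadrant Q1. The divergence there is about +6, positive as expected for a source.

Q1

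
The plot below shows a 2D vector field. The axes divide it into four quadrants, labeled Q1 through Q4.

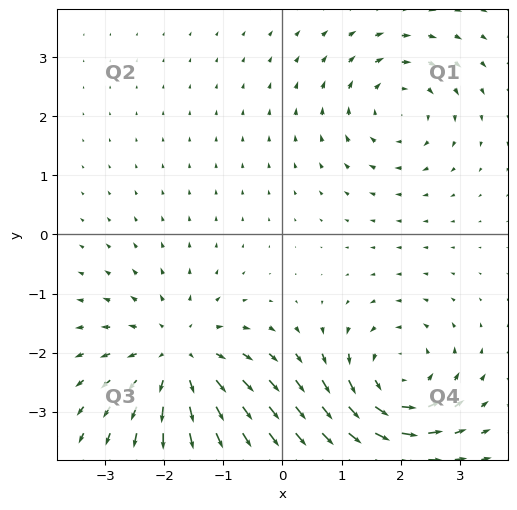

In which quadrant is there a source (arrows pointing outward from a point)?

Q3

The source sits at approximately (-1.8, -2.1), which lies in quadrant Q3. The divergence there is about +4, positive as expected for a source.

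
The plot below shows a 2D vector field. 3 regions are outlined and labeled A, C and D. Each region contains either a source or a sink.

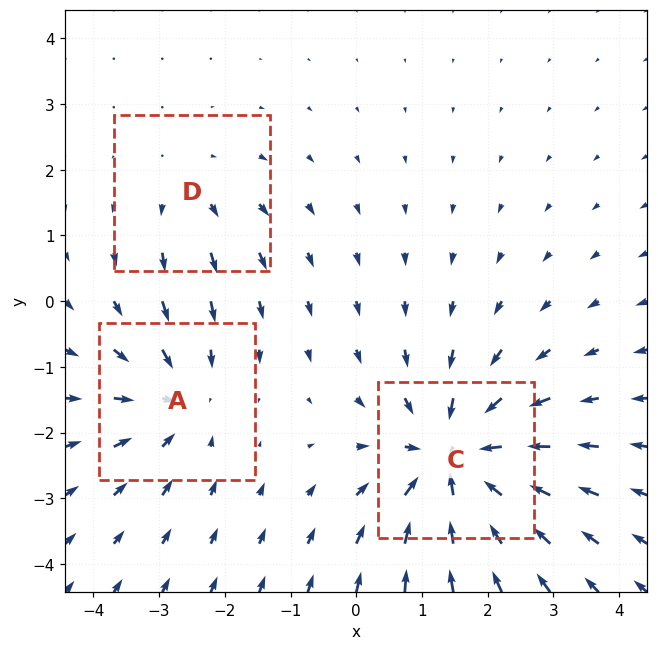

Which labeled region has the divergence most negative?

C

Divergence at each region's feature centre — A: about -3, C: about -5, D: about +2. Region C is most negative.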